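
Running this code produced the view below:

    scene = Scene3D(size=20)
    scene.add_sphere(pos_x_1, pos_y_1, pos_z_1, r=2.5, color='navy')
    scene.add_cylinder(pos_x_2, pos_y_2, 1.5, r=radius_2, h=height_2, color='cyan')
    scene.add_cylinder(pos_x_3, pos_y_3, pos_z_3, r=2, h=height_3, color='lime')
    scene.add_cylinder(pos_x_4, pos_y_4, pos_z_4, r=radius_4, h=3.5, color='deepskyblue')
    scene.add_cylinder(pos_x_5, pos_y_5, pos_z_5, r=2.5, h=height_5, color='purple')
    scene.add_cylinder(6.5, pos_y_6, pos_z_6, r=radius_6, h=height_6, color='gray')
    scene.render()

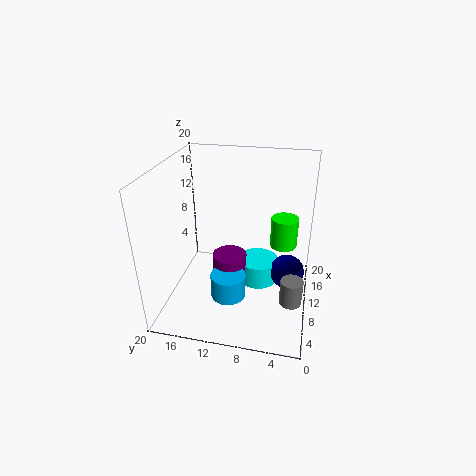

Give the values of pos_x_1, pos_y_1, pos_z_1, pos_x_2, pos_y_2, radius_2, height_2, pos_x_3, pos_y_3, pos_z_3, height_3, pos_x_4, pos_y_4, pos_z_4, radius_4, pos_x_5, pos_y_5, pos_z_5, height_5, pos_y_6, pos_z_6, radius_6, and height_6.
pos_x_1 = 12; pos_y_1 = 3; pos_z_1 = 4; pos_x_2 = 13; pos_y_2 = 7.5; radius_2 = 3; height_2 = 3.5; pos_x_3 = 14.5; pos_y_3 = 4; pos_z_3 = 7; height_3 = 4.5; pos_x_4 = 8; pos_y_4 = 11; pos_z_4 = 1.5; radius_4 = 2.5; pos_x_5 = 11; pos_y_5 = 11.5; pos_z_5 = 2; height_5 = 4.5; pos_y_6 = 2; pos_z_6 = 3; radius_6 = 1.5; height_6 = 3.5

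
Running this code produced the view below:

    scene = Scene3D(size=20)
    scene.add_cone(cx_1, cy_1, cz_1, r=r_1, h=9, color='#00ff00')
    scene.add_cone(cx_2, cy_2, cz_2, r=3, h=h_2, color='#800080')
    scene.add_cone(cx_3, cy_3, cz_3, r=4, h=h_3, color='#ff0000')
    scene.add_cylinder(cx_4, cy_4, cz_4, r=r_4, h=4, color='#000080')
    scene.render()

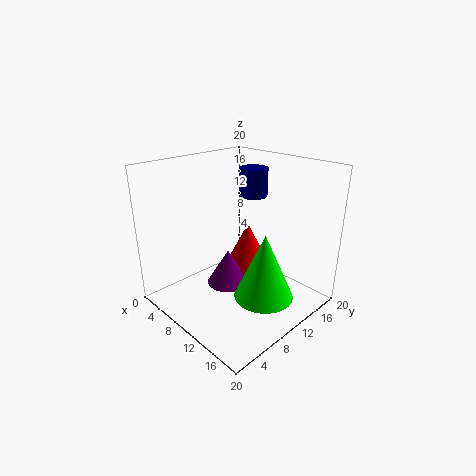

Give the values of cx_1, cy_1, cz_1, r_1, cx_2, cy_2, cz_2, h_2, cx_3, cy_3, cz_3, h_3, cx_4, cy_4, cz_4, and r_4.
cx_1 = 15, cy_1 = 10, cz_1 = 3, r_1 = 4, cx_2 = 9, cy_2 = 9, cz_2 = 3, h_2 = 5, cx_3 = 9, cy_3 = 13, cz_3 = 3, h_3 = 8, cx_4 = 9, cy_4 = 14, cz_4 = 15, r_4 = 2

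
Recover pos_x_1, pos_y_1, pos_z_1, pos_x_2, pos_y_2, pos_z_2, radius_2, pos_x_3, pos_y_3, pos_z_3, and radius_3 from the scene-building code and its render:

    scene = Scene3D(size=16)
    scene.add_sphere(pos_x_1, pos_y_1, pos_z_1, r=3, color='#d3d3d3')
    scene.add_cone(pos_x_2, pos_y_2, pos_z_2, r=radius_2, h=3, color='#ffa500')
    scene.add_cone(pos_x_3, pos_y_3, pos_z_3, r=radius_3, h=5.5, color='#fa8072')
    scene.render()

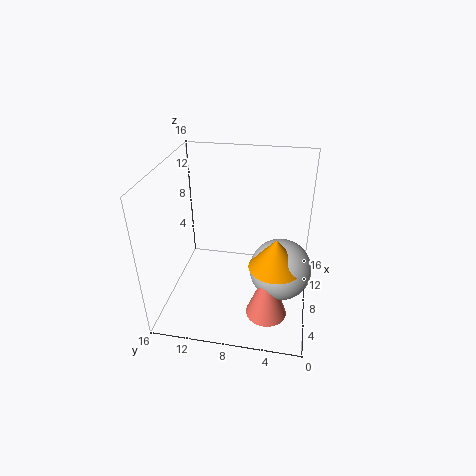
pos_x_1 = 4; pos_y_1 = 3; pos_z_1 = 7.5; pos_x_2 = 3; pos_y_2 = 3.5; pos_z_2 = 8.5; radius_2 = 2.5; pos_x_3 = 2; pos_y_3 = 4; pos_z_3 = 3.5; radius_3 = 2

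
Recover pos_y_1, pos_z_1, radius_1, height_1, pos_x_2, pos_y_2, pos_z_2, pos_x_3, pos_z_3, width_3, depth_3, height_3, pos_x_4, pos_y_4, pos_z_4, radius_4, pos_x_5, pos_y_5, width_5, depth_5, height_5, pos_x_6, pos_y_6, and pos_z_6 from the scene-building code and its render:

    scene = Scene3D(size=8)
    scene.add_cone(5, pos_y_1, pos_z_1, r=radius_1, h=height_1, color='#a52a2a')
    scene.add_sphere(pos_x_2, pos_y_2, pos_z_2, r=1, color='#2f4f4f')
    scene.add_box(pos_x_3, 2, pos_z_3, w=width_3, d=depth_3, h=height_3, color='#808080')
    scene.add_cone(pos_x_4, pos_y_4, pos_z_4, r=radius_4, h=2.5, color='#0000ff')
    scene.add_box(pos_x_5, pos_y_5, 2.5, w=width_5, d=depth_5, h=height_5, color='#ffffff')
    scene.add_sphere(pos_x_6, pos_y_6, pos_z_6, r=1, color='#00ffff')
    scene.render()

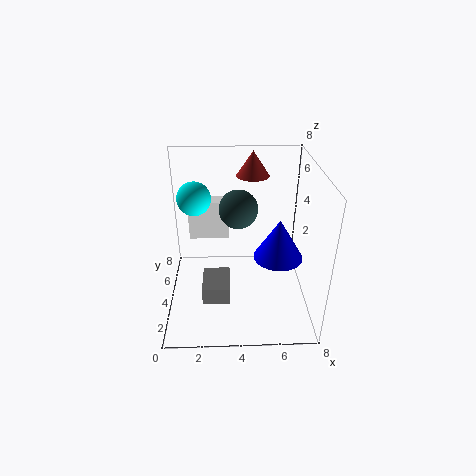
pos_y_1 = 7, pos_z_1 = 6.5, radius_1 = 1, height_1 = 1.5, pos_x_2 = 4, pos_y_2 = 3.5, pos_z_2 = 6, pos_x_3 = 2, pos_z_3 = 1, width_3 = 1.5, depth_3 = 2, height_3 = 1, pos_x_4 = 6.5, pos_y_4 = 5, pos_z_4 = 2, radius_4 = 1.5, pos_x_5 = 1, pos_y_5 = 6.5, width_5 = 2.5, depth_5 = 1, height_5 = 2.5, pos_x_6 = 1.5, pos_y_6 = 6, pos_z_6 = 5.5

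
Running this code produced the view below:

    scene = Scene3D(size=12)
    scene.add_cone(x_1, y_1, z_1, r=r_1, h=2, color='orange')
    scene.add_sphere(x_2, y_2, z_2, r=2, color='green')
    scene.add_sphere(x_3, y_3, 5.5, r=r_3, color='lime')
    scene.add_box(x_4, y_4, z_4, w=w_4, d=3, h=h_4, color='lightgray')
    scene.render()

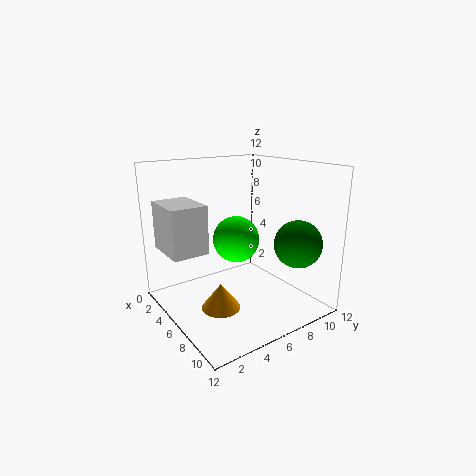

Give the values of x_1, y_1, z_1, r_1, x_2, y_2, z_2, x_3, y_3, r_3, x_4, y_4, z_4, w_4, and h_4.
x_1 = 8, y_1 = 3, z_1 = 1.5, r_1 = 1.5, x_2 = 9, y_2 = 10, z_2 = 5.5, x_3 = 5, y_3 = 6.5, r_3 = 2, x_4 = 1.5, y_4 = 0.5, z_4 = 5, w_4 = 4, h_4 = 4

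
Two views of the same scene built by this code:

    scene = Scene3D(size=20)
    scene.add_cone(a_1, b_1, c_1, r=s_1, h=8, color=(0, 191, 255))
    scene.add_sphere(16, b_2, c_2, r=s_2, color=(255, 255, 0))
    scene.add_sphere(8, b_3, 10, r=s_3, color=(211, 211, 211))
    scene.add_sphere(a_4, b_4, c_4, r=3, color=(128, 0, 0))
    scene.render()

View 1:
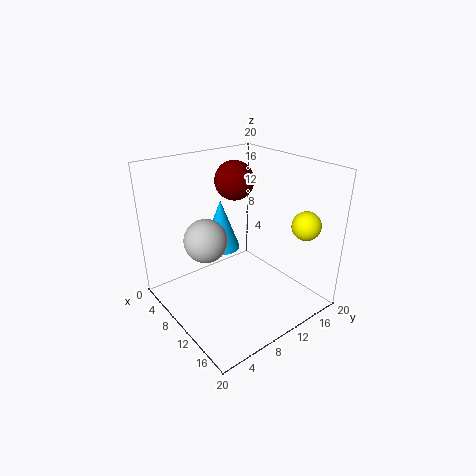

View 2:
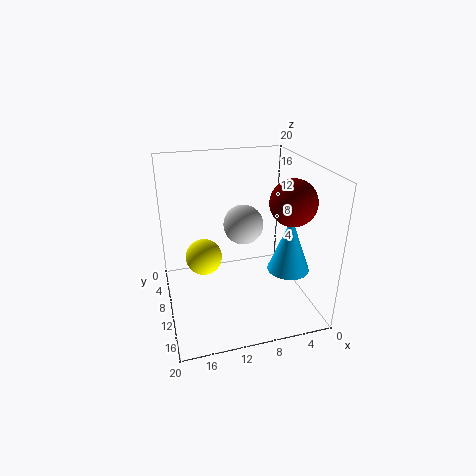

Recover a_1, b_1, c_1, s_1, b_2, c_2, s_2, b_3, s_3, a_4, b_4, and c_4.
a_1 = 3; b_1 = 12; c_1 = 5; s_1 = 3; b_2 = 17; c_2 = 12; s_2 = 2; b_3 = 6; s_3 = 3; a_4 = 4; b_4 = 14; c_4 = 16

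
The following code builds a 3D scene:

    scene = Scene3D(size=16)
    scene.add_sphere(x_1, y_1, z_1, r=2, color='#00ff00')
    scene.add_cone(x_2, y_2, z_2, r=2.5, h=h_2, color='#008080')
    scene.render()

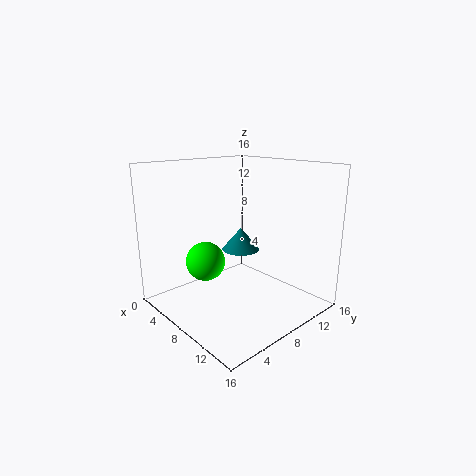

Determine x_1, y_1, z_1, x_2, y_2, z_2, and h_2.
x_1 = 8, y_1 = 3.5, z_1 = 6.5, x_2 = 3, y_2 = 13, z_2 = 4, h_2 = 3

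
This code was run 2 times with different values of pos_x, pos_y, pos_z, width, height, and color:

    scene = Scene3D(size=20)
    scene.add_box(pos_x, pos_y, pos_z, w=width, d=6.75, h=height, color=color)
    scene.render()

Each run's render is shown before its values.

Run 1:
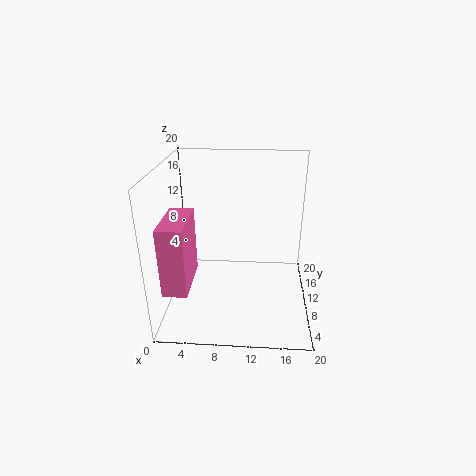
pos_x = 1.75
pos_y = 0.25
pos_z = 7
width = 3
height = 8.5
color = 'hotpink'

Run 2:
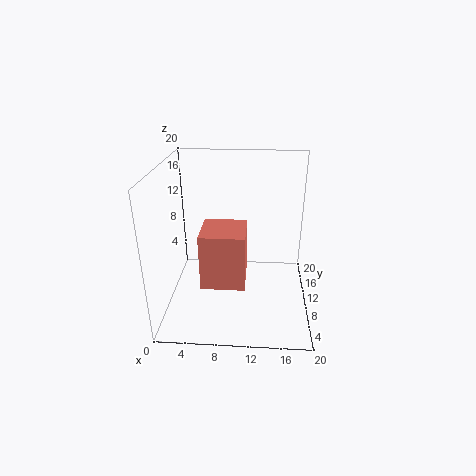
pos_x = 4.25
pos_y = 10
pos_z = 1
width = 6.75
height = 8.75
color = 'salmon'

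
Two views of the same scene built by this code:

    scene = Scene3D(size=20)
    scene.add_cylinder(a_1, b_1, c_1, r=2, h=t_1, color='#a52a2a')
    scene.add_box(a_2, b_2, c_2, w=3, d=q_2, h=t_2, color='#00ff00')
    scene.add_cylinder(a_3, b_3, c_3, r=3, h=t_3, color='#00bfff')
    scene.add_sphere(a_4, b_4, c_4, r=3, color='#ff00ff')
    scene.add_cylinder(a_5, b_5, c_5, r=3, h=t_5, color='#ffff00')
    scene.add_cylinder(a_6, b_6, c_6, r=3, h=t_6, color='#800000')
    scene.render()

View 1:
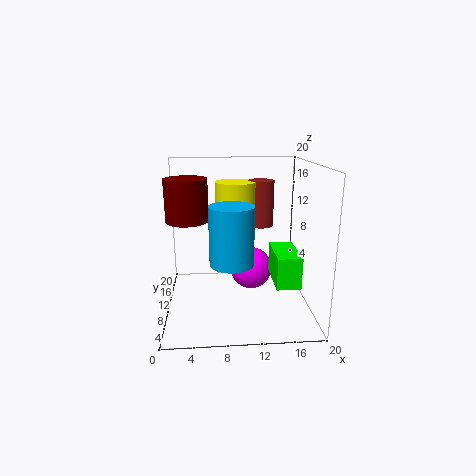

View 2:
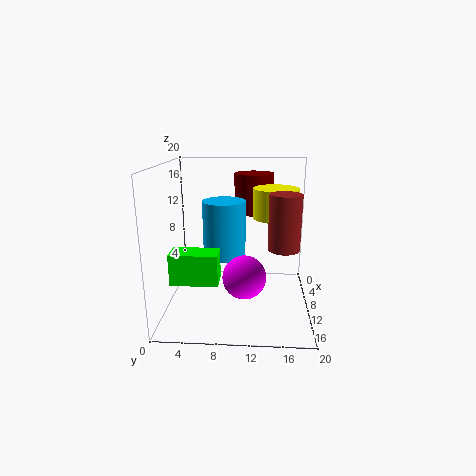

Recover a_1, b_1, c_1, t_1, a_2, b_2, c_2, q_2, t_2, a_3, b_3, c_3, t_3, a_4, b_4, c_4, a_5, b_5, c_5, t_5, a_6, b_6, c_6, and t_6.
a_1 = 14, b_1 = 16, c_1 = 10, t_1 = 7, a_2 = 14, b_2 = 2, c_2 = 6, q_2 = 6, t_2 = 4, a_3 = 9, b_3 = 8, c_3 = 7, t_3 = 8, a_4 = 12, b_4 = 11, c_4 = 5, a_5 = 10, b_5 = 15, c_5 = 13, t_5 = 4, a_6 = 3, b_6 = 12, c_6 = 12, t_6 = 6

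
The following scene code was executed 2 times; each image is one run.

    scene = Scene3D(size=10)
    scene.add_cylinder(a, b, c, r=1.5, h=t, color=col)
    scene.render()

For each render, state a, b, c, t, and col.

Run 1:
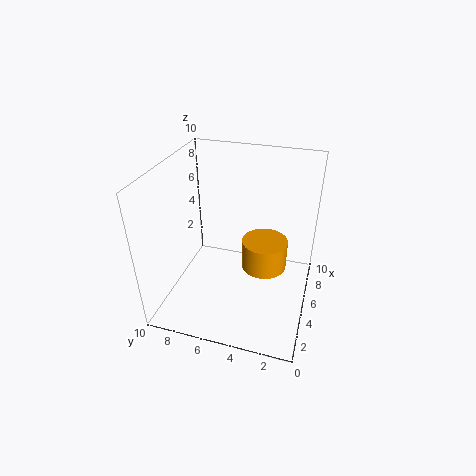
a = 4.5, b = 3, c = 3.5, t = 2, col = 'orange'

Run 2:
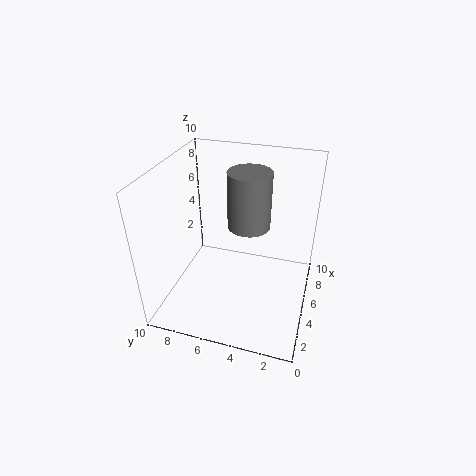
a = 6, b = 4.5, c = 5.5, t = 4, col = 'gray'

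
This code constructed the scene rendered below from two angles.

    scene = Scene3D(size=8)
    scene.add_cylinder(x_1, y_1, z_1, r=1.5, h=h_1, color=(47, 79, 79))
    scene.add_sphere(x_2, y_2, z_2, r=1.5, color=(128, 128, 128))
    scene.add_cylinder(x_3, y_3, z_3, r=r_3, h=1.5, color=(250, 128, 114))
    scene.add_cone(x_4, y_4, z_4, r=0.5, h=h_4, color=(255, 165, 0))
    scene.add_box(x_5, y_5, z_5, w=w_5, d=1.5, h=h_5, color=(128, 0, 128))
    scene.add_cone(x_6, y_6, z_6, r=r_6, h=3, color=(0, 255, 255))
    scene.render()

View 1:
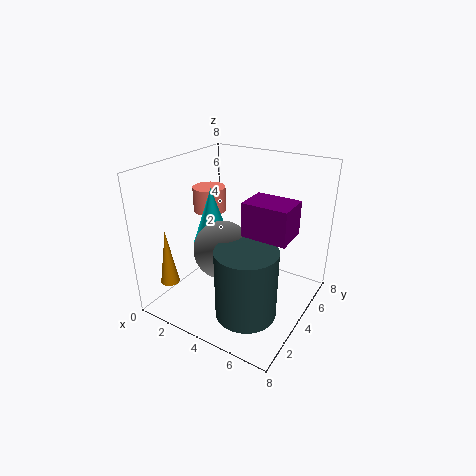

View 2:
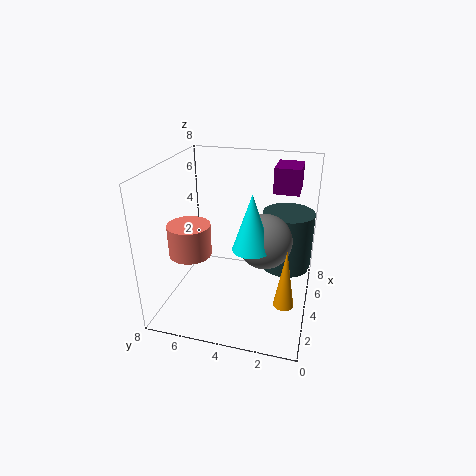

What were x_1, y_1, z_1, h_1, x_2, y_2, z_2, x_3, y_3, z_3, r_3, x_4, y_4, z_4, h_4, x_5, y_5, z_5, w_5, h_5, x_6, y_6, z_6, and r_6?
x_1 = 6; y_1 = 1.5; z_1 = 1.5; h_1 = 3.5; x_2 = 4; y_2 = 2.5; z_2 = 4; x_3 = 1; y_3 = 5.5; z_3 = 4.5; r_3 = 1; x_4 = 1.5; y_4 = 1; z_4 = 2; h_4 = 3; x_5 = 6; y_5 = 1; z_5 = 6; w_5 = 2; h_5 = 1.5; x_6 = 3; y_6 = 3; z_6 = 4; r_6 = 1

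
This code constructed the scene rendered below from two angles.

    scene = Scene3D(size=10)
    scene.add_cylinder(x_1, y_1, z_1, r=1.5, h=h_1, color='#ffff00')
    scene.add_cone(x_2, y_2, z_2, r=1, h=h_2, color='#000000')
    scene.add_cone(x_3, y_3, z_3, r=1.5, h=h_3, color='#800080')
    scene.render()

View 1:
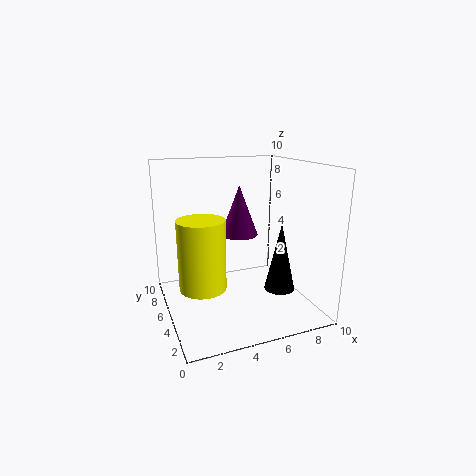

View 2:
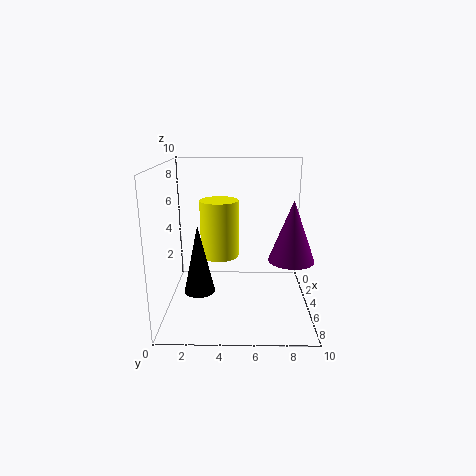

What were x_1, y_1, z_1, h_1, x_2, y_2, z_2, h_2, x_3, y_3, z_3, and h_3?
x_1 = 2
y_1 = 3.5
z_1 = 2.5
h_1 = 4.5
x_2 = 7
y_2 = 2.5
z_2 = 2
h_2 = 4.5
x_3 = 6.5
y_3 = 8.5
z_3 = 4
h_3 = 4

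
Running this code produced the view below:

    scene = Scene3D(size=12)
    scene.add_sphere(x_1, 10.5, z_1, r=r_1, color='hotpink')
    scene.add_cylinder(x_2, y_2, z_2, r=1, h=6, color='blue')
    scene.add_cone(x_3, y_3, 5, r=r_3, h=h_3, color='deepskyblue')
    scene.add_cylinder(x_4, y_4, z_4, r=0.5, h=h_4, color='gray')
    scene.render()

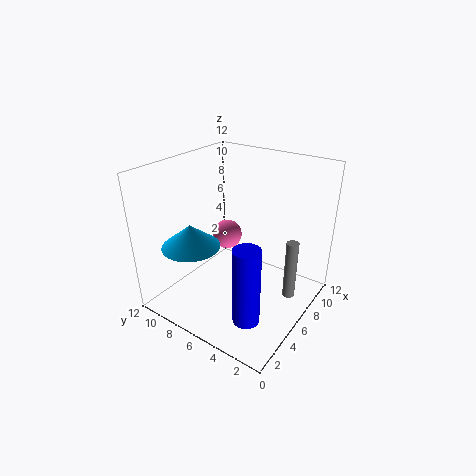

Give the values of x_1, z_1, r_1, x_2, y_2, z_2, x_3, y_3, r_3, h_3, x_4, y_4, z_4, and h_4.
x_1 = 10.5, z_1 = 3, r_1 = 1.5, x_2 = 2, y_2 = 2.5, z_2 = 2, x_3 = 4, y_3 = 9.5, r_3 = 2.5, h_3 = 2, x_4 = 7, y_4 = 1.5, z_4 = 1.5, h_4 = 5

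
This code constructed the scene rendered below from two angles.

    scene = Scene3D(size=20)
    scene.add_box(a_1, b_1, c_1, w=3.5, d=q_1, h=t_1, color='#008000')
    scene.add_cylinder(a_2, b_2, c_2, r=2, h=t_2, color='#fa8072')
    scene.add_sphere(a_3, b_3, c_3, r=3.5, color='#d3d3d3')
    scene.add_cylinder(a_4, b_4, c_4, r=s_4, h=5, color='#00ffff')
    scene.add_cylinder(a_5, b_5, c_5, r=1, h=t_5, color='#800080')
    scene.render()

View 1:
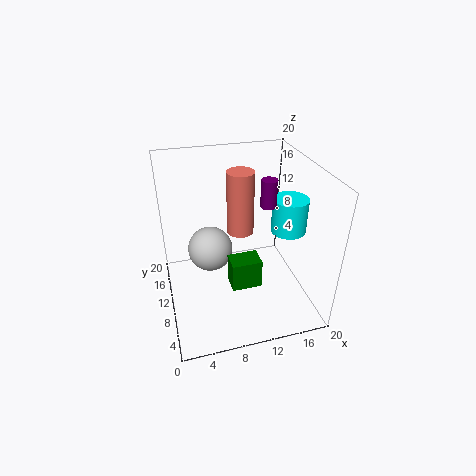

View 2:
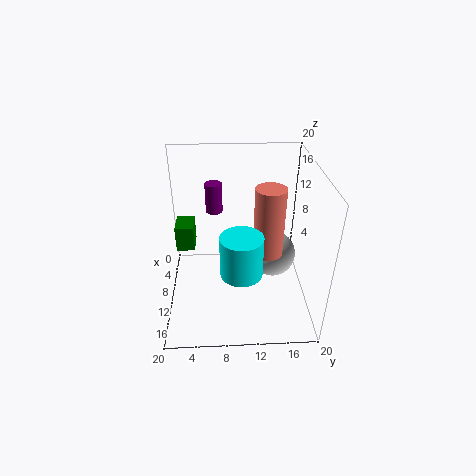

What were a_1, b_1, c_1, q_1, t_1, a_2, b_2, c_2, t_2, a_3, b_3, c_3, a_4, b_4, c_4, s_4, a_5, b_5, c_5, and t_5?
a_1 = 7
b_1 = 1.5
c_1 = 8.5
q_1 = 2.5
t_1 = 3.5
a_2 = 11.5
b_2 = 14
c_2 = 8.5
t_2 = 9.5
a_3 = 7
b_3 = 15.5
c_3 = 5
a_4 = 17.5
b_4 = 10
c_4 = 10
s_4 = 2.5
a_5 = 13
b_5 = 7
c_5 = 16
t_5 = 3.5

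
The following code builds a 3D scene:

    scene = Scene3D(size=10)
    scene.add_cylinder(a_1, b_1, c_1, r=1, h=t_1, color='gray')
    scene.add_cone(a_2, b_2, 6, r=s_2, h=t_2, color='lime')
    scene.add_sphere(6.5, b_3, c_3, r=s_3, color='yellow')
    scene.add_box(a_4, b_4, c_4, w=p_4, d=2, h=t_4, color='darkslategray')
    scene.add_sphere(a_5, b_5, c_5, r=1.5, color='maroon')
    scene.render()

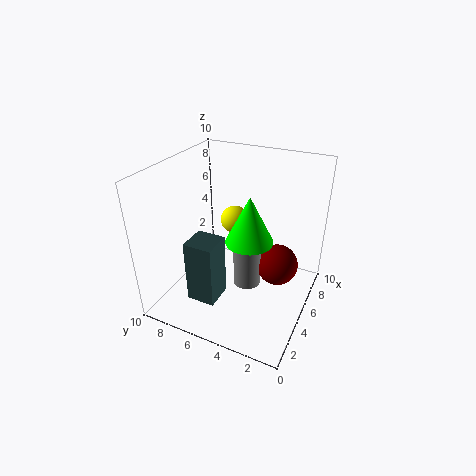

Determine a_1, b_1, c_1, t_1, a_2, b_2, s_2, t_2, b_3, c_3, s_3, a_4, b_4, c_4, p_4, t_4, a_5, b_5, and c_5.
a_1 = 5.5, b_1 = 4.5, c_1 = 1, t_1 = 4, a_2 = 3.5, b_2 = 3.5, s_2 = 1.5, t_2 = 3, b_3 = 6, c_3 = 5.5, s_3 = 1, a_4 = 2, b_4 = 5.5, c_4 = 1, p_4 = 2, t_4 = 4.5, a_5 = 6.5, b_5 = 2.5, c_5 = 2.5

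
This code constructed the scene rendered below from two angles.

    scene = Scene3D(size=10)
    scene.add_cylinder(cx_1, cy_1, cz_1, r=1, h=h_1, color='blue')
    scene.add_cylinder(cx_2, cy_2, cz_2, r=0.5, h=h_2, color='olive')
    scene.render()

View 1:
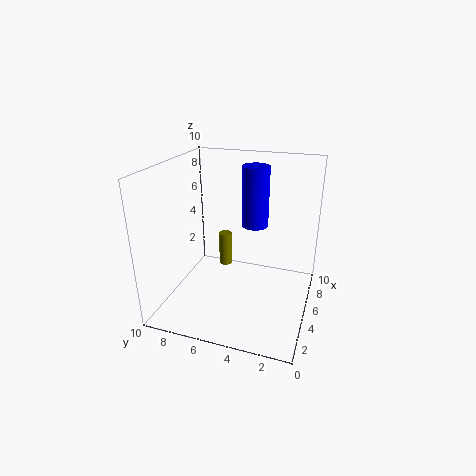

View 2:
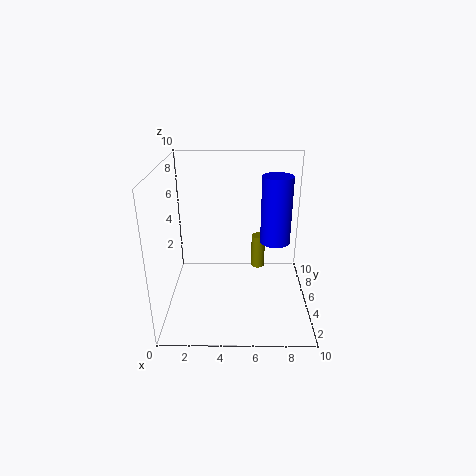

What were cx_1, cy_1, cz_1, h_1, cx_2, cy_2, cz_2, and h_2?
cx_1 = 7.5; cy_1 = 4.5; cz_1 = 5; h_1 = 4.5; cx_2 = 6.5; cy_2 = 6.5; cz_2 = 2; h_2 = 2.5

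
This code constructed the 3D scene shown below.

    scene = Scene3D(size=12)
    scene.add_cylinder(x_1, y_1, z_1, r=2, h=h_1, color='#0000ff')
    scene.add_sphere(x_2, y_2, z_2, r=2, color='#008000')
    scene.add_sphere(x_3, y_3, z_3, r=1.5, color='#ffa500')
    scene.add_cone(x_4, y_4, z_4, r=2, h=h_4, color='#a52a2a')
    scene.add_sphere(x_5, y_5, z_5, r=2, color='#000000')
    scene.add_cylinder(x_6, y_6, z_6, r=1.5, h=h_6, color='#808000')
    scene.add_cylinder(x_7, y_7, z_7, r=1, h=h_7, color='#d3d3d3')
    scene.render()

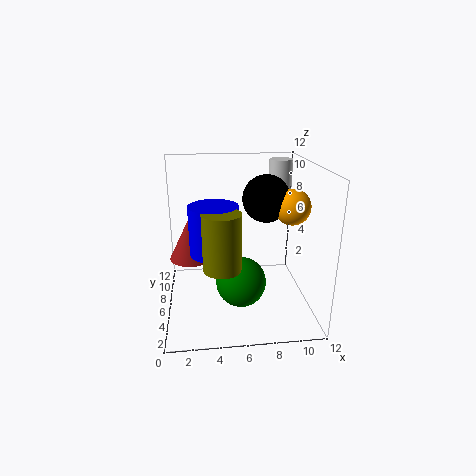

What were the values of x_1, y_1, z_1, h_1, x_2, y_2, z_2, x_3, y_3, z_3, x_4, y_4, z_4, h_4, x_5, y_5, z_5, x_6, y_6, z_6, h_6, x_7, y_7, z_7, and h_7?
x_1 = 4, y_1 = 5.5, z_1 = 5, h_1 = 4, x_2 = 6, y_2 = 4, z_2 = 3, x_3 = 10.5, y_3 = 6, z_3 = 8.5, x_4 = 2, y_4 = 9, z_4 = 3, h_4 = 4, x_5 = 8.5, y_5 = 7, z_5 = 9, x_6 = 4.5, y_6 = 3.5, z_6 = 4.5, h_6 = 4.5, x_7 = 10, y_7 = 8.5, z_7 = 7, h_7 = 5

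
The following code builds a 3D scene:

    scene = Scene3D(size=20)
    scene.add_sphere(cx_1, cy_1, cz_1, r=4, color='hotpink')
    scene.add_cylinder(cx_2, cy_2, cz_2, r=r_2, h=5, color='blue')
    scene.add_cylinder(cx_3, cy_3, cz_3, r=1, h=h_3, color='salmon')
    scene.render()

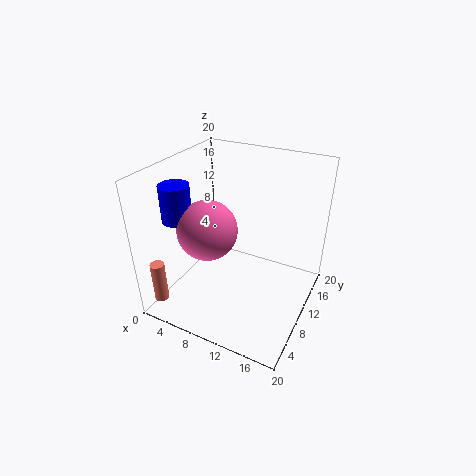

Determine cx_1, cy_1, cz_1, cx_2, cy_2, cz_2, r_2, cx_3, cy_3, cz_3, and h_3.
cx_1 = 7, cy_1 = 7, cz_1 = 12, cx_2 = 3, cy_2 = 6, cz_2 = 13, r_2 = 2, cx_3 = 1, cy_3 = 3, cz_3 = 1, h_3 = 6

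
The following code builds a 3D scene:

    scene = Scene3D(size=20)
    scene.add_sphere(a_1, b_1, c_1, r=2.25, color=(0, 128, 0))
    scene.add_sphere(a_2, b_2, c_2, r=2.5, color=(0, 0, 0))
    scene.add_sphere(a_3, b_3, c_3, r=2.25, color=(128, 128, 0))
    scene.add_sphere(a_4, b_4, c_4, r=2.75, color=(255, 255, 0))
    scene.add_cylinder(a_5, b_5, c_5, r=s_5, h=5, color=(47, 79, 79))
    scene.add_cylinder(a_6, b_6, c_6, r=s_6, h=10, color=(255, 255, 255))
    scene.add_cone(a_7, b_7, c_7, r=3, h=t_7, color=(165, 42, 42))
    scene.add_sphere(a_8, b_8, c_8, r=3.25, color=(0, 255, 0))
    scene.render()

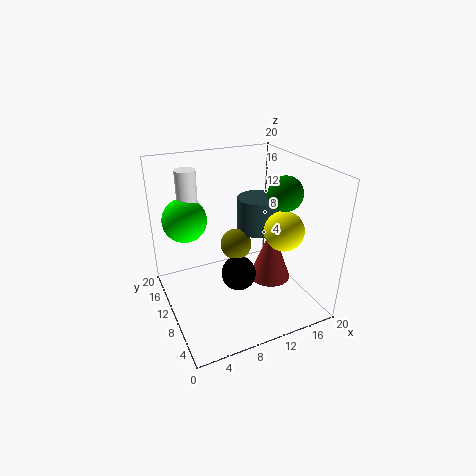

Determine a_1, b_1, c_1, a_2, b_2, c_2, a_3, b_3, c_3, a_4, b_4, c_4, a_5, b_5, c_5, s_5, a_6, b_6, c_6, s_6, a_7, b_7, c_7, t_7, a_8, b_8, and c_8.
a_1 = 14.75, b_1 = 6.25, c_1 = 17, a_2 = 10, b_2 = 9.75, c_2 = 4.25, a_3 = 10.5, b_3 = 11.75, c_3 = 8, a_4 = 15.5, b_4 = 7, c_4 = 11.25, a_5 = 14.25, b_5 = 12.25, c_5 = 9.5, s_5 = 3, a_6 = 5, b_6 = 16.5, c_6 = 8.5, s_6 = 1.5, a_7 = 15, b_7 = 9.25, c_7 = 2.75, t_7 = 8.25, a_8 = 4.25, b_8 = 16, c_8 = 11.25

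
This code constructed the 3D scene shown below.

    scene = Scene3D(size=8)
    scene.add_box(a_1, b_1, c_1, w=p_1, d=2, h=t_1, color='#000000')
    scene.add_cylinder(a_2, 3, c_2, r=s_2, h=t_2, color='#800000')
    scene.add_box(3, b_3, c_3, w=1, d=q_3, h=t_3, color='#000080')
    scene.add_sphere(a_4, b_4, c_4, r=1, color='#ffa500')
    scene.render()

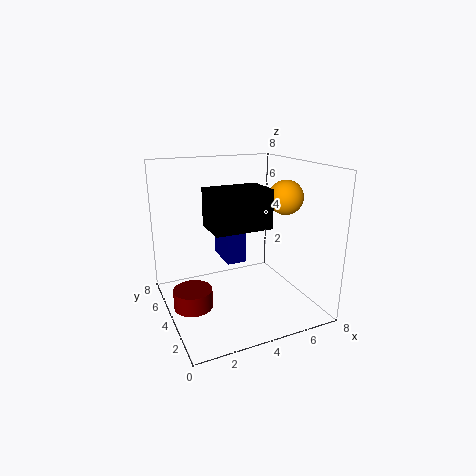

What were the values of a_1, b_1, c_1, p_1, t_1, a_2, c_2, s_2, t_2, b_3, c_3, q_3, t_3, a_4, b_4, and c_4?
a_1 = 2
b_1 = 2
c_1 = 5
p_1 = 3
t_1 = 2
a_2 = 1
c_2 = 1
s_2 = 1
t_2 = 1
b_3 = 3
c_3 = 3
q_3 = 2
t_3 = 3
a_4 = 7
b_4 = 4
c_4 = 6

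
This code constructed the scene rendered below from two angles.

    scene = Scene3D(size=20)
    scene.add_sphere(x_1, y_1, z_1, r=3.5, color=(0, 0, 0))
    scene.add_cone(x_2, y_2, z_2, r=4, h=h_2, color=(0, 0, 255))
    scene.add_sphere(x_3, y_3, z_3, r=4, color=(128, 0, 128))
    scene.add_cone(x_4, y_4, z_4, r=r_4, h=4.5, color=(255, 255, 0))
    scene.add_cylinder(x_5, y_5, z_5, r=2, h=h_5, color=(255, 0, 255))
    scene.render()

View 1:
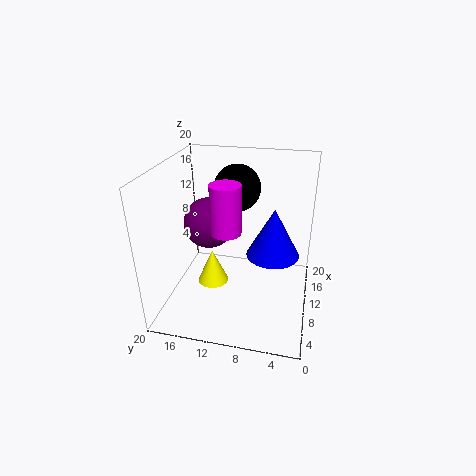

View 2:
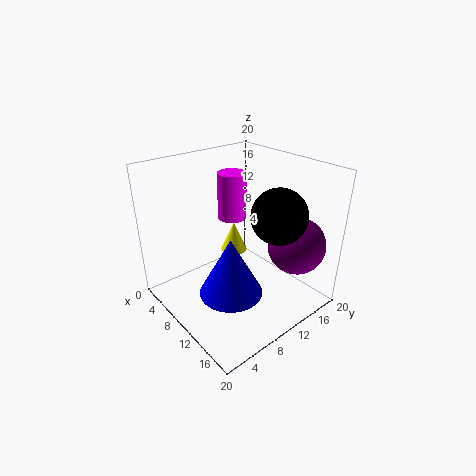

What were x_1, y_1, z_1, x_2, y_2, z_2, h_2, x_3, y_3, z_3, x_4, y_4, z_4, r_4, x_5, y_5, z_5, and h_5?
x_1 = 16
y_1 = 11.5
z_1 = 15
x_2 = 14
y_2 = 5.5
z_2 = 5.5
h_2 = 7.5
x_3 = 15.5
y_3 = 16
z_3 = 9
x_4 = 6
y_4 = 12.5
z_4 = 5.5
r_4 = 2
x_5 = 7.5
y_5 = 11
z_5 = 12
h_5 = 6.5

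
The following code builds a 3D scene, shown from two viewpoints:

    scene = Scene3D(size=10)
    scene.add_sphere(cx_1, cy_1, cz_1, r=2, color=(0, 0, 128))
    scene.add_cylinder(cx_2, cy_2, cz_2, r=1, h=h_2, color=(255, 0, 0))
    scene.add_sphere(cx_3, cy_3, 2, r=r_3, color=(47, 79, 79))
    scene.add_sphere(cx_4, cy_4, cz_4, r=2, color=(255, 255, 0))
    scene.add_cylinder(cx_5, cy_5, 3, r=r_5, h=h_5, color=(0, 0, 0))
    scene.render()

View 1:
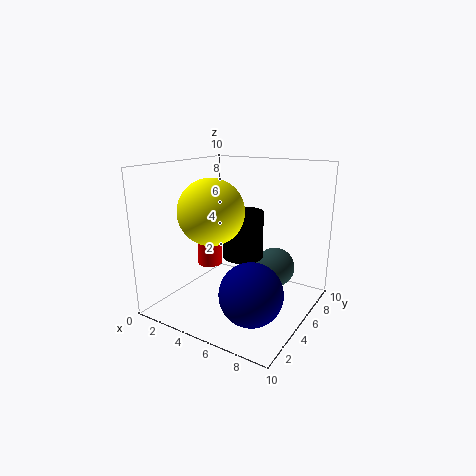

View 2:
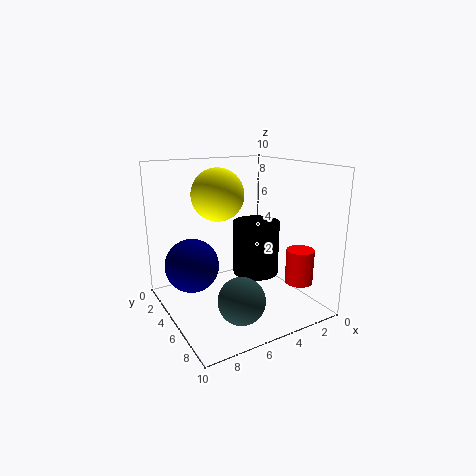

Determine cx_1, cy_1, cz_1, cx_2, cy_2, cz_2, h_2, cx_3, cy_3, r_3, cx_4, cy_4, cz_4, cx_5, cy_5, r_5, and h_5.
cx_1 = 7.5
cy_1 = 2.5
cz_1 = 2.5
cx_2 = 1
cy_2 = 7
cz_2 = 1.5
h_2 = 2.5
cx_3 = 6.5
cy_3 = 8
r_3 = 1.5
cx_4 = 5
cy_4 = 2
cz_4 = 7.5
cx_5 = 4.5
cy_5 = 6.5
r_5 = 1.5
h_5 = 3.5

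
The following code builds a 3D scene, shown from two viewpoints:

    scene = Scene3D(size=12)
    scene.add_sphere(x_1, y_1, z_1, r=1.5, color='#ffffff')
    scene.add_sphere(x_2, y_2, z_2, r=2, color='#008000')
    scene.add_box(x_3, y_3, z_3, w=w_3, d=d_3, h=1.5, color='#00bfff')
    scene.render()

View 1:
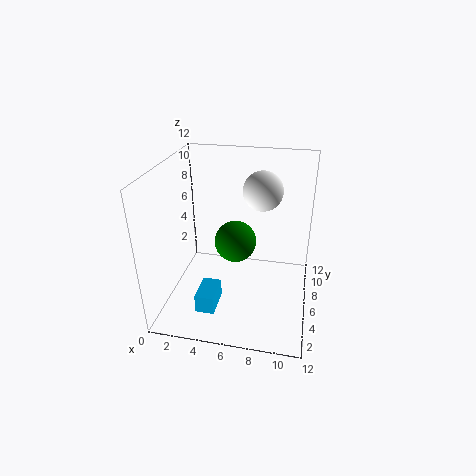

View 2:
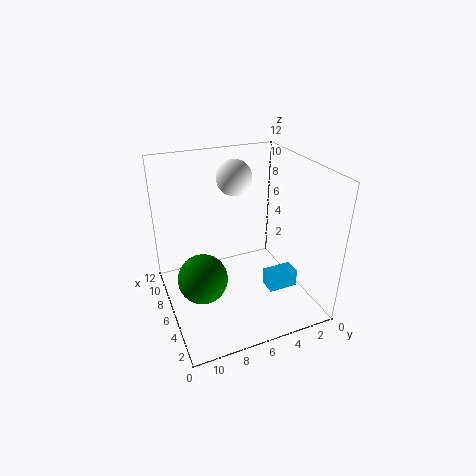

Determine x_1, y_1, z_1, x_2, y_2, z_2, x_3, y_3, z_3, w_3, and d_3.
x_1 = 8; y_1 = 5.5; z_1 = 10.5; x_2 = 5; y_2 = 9.5; z_2 = 3.5; x_3 = 3.5; y_3 = 1.5; z_3 = 1.5; w_3 = 1.5; d_3 = 2.5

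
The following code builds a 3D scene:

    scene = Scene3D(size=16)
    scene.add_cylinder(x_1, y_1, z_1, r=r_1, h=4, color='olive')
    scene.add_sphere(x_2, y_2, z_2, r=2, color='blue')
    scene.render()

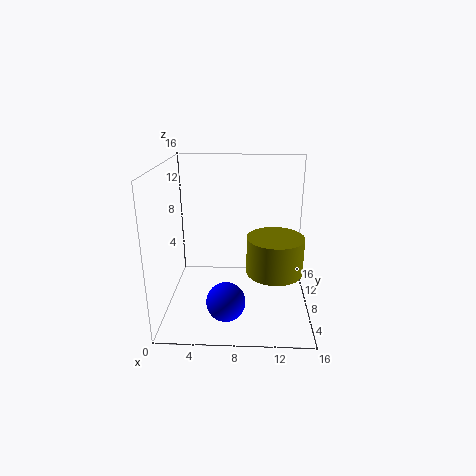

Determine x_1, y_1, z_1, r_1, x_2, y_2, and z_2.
x_1 = 12, y_1 = 6, z_1 = 5, r_1 = 3, x_2 = 7, y_2 = 3, z_2 = 3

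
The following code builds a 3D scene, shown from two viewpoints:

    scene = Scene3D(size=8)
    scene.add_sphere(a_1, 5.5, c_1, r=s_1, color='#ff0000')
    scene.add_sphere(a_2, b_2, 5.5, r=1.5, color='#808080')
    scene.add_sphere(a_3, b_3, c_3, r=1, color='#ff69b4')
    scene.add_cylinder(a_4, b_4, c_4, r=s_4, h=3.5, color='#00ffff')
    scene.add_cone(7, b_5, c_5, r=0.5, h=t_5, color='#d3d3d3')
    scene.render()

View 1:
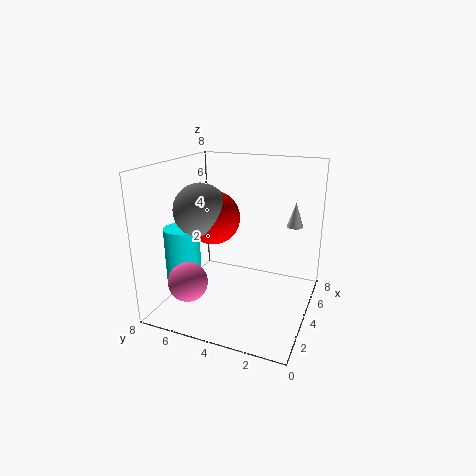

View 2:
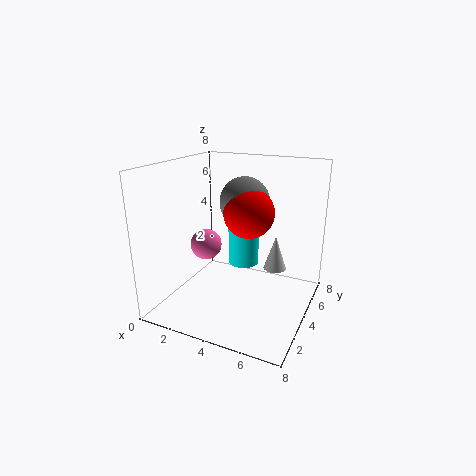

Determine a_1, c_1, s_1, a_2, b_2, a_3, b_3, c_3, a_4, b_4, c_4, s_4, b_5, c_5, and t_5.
a_1 = 4, c_1 = 5, s_1 = 1.5, a_2 = 3.5, b_2 = 6, a_3 = 1, b_3 = 5.5, c_3 = 2.5, a_4 = 3, b_4 = 7, c_4 = 1, s_4 = 1, b_5 = 1.5, c_5 = 4, t_5 = 1.5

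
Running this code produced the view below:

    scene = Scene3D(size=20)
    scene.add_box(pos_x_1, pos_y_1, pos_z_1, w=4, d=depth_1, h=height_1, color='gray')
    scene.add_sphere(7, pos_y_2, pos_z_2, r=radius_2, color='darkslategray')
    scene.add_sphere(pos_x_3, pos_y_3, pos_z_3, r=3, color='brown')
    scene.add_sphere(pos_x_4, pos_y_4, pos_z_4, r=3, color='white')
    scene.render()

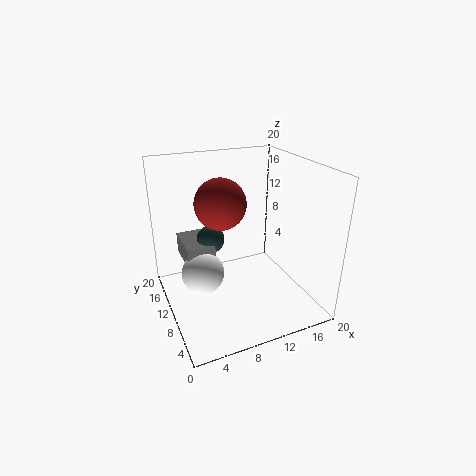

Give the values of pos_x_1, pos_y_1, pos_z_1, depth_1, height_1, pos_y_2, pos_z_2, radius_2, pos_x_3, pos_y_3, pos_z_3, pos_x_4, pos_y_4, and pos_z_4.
pos_x_1 = 3; pos_y_1 = 11; pos_z_1 = 6; depth_1 = 6; height_1 = 3; pos_y_2 = 13; pos_z_2 = 9; radius_2 = 2; pos_x_3 = 6; pos_y_3 = 6; pos_z_3 = 17; pos_x_4 = 5; pos_y_4 = 11; pos_z_4 = 5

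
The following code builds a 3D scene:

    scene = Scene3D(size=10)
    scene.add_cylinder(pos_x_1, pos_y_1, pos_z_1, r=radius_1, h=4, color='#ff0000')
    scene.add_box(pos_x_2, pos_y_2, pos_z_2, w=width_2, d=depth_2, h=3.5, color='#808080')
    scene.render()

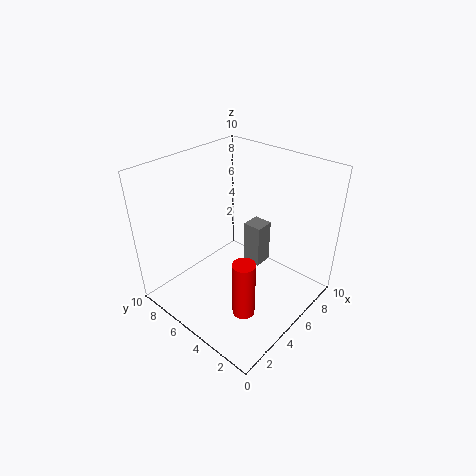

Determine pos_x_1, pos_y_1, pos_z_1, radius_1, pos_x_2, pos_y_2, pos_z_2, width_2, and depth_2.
pos_x_1 = 3, pos_y_1 = 2.75, pos_z_1 = 1, radius_1 = 0.75, pos_x_2 = 7.75, pos_y_2 = 5.25, pos_z_2 = 0.75, width_2 = 1.5, depth_2 = 1.5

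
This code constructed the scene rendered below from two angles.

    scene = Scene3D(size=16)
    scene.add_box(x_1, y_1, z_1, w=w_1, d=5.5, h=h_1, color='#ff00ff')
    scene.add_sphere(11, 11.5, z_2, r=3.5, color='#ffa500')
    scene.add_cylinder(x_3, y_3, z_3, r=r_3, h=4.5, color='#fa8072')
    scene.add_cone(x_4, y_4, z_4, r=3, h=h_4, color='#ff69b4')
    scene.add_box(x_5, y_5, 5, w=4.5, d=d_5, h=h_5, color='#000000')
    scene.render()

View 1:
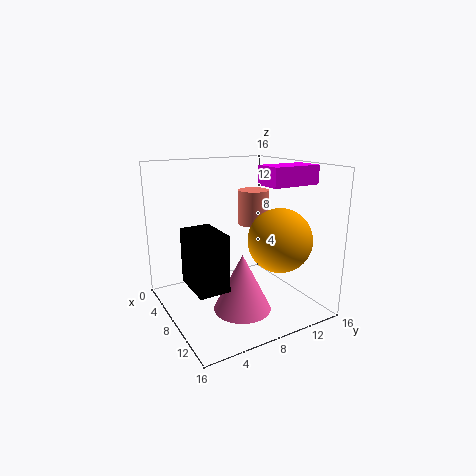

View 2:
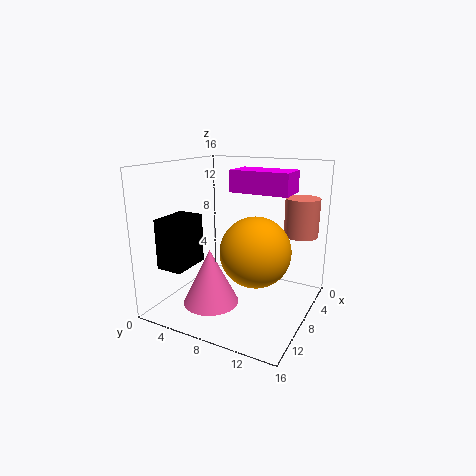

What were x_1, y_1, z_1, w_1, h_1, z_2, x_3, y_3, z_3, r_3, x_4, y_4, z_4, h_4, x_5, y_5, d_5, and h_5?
x_1 = 9.5; y_1 = 9.5; z_1 = 14; w_1 = 3; h_1 = 2; z_2 = 8; x_3 = 2.5; y_3 = 13.5; z_3 = 7.5; r_3 = 2; x_4 = 11.5; y_4 = 6.5; z_4 = 1.5; h_4 = 6; x_5 = 9; y_5 = 1; d_5 = 3; h_5 = 5.5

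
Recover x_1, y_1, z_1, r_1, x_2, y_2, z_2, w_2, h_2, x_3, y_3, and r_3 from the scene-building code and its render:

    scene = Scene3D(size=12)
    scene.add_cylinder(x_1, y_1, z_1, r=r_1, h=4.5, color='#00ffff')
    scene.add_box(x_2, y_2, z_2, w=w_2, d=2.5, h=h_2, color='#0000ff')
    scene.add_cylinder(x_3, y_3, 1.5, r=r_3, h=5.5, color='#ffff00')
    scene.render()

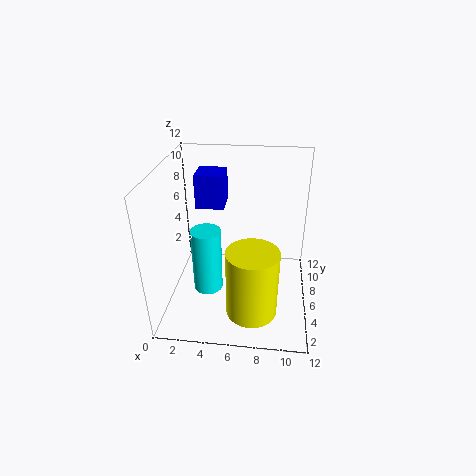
x_1 = 4.5
y_1 = 1
z_1 = 5
r_1 = 1
x_2 = 2
y_2 = 8
z_2 = 7.5
w_2 = 2.5
h_2 = 3
x_3 = 7.5
y_3 = 2.5
r_3 = 2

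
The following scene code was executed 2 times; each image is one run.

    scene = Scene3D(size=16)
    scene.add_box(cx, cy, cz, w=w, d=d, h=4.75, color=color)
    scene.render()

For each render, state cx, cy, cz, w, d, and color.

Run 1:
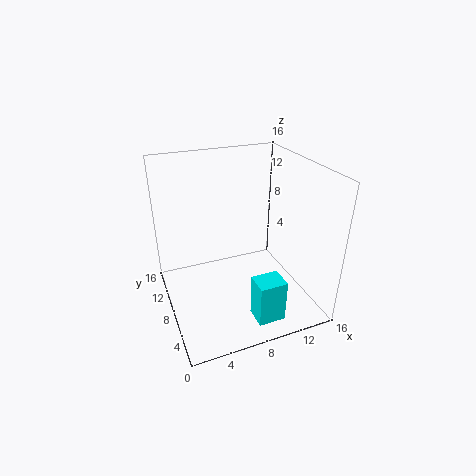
cx = 8
cy = 1.75
cz = 0.5
w = 3
d = 2.5
color = 'cyan'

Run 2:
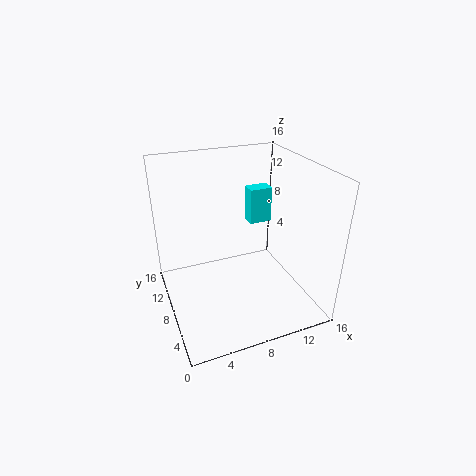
cx = 12.25
cy = 14
cz = 6
w = 3
d = 2
color = 'cyan'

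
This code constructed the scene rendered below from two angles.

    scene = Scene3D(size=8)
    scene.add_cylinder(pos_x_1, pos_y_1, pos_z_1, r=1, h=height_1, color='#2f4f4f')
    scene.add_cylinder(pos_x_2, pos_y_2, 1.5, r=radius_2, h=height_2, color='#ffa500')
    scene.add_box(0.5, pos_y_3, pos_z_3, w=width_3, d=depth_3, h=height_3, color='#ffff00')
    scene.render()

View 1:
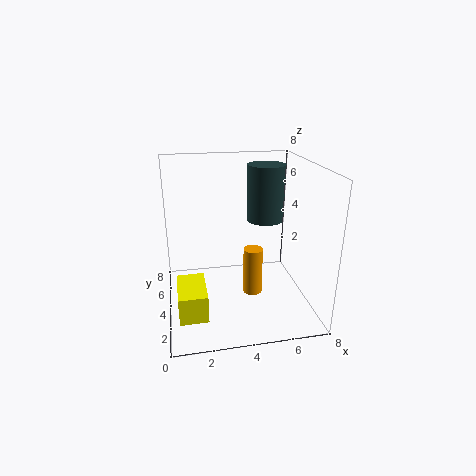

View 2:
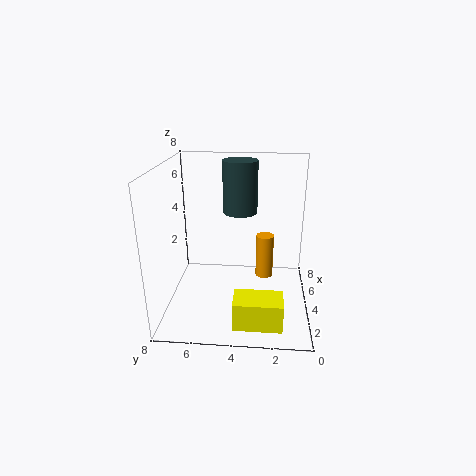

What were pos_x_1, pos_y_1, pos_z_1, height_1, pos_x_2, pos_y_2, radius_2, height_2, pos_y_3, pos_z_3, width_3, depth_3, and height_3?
pos_x_1 = 5.5
pos_y_1 = 4
pos_z_1 = 5
height_1 = 3
pos_x_2 = 4.5
pos_y_2 = 2.5
radius_2 = 0.5
height_2 = 2.5
pos_y_3 = 1.5
pos_z_3 = 0.5
width_3 = 1.5
depth_3 = 2.5
height_3 = 1.5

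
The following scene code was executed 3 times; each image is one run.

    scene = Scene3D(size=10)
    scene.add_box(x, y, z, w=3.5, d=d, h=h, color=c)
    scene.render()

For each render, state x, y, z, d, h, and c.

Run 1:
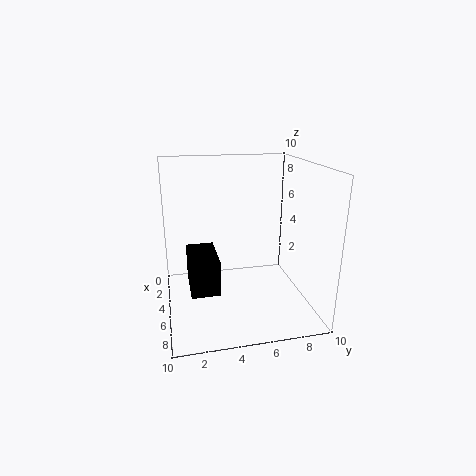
x = 3; y = 1.5; z = 1.5; d = 2; h = 2.5; c = 'black'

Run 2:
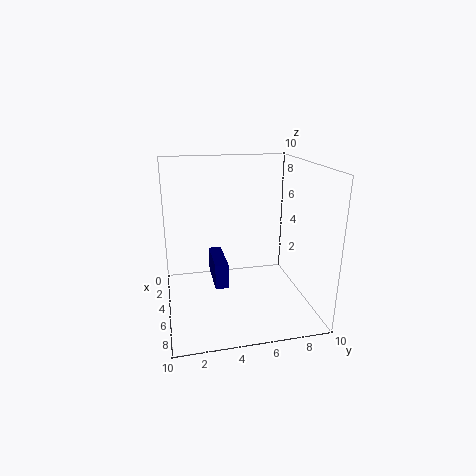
x = 0.5; y = 3.5; z = 0.5; d = 1; h = 2; c = 'navy'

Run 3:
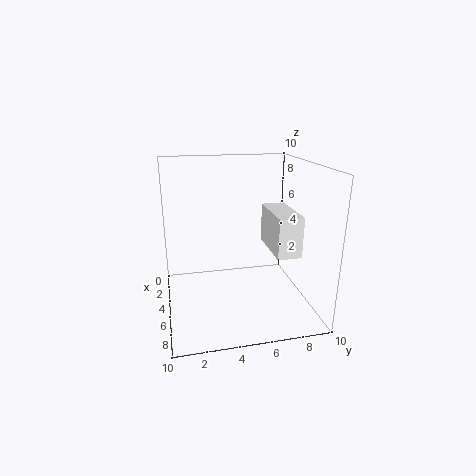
x = 5.5; y = 6.5; z = 5; d = 1.5; h = 2.5; c = 'white'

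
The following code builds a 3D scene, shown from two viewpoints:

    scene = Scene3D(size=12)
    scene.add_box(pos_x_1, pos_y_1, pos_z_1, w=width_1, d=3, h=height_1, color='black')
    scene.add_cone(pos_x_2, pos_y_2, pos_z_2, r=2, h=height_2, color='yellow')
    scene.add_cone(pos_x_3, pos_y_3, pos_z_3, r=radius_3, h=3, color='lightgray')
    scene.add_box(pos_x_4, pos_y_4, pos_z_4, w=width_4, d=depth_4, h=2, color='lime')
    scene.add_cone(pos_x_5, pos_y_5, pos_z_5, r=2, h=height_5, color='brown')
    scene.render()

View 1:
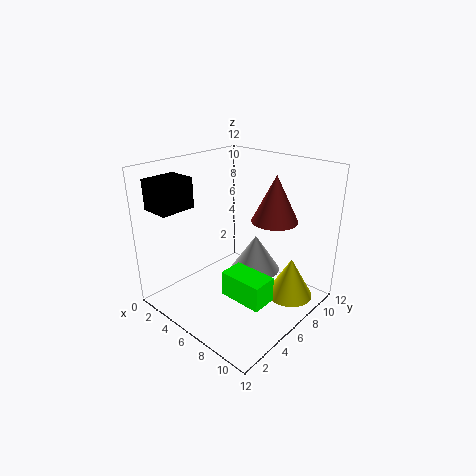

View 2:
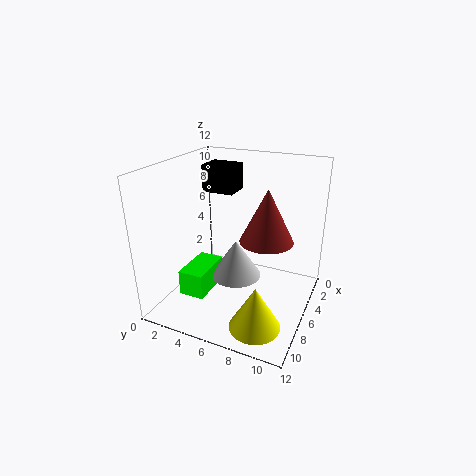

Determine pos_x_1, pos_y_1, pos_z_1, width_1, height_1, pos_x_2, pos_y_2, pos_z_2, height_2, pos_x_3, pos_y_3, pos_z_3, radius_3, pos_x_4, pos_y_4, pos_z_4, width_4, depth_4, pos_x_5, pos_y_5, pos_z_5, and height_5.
pos_x_1 = 0.5; pos_y_1 = 1; pos_z_1 = 8.5; width_1 = 2.5; height_1 = 2.5; pos_x_2 = 9.5; pos_y_2 = 9; pos_z_2 = 0.5; height_2 = 3.5; pos_x_3 = 7.5; pos_y_3 = 6.5; pos_z_3 = 3.5; radius_3 = 2; pos_x_4 = 7; pos_y_4 = 3; pos_z_4 = 2.5; width_4 = 3.5; depth_4 = 2; pos_x_5 = 7.5; pos_y_5 = 9; pos_z_5 = 7; height_5 = 4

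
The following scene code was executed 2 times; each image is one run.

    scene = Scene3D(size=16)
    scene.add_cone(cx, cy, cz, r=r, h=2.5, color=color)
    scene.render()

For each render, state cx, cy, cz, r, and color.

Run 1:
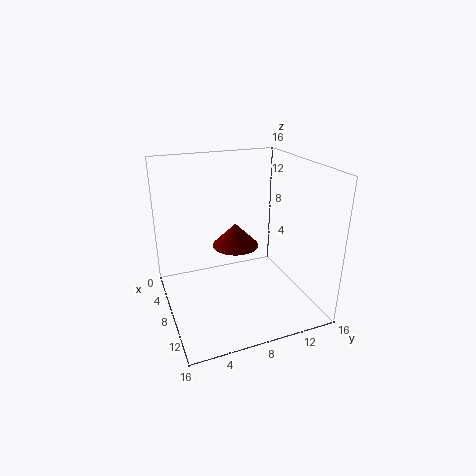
cx = 8.5, cy = 7.5, cz = 7.5, r = 2.5, color = 'maroon'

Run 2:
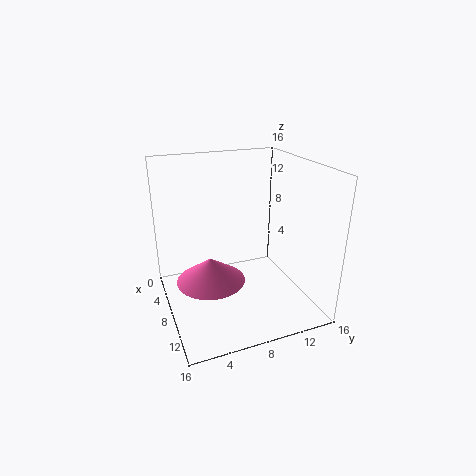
cx = 10.5, cy = 4, cz = 5, r = 3.5, color = 'hotpink'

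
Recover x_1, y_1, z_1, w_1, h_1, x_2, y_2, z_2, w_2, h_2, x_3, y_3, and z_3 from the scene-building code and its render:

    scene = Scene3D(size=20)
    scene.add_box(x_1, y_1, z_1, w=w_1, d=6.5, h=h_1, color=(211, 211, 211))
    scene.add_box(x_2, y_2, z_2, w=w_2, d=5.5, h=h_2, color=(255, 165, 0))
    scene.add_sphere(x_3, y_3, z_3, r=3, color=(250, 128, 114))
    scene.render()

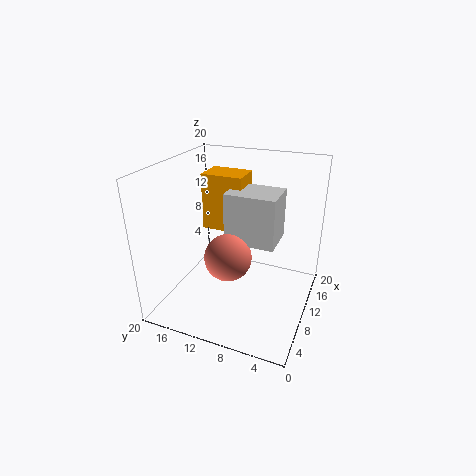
x_1 = 6.5, y_1 = 4, z_1 = 11, w_1 = 5, h_1 = 6.5, x_2 = 8.5, y_2 = 9, z_2 = 11.5, w_2 = 4, h_2 = 7.5, x_3 = 5.5, y_3 = 9.5, z_3 = 9.5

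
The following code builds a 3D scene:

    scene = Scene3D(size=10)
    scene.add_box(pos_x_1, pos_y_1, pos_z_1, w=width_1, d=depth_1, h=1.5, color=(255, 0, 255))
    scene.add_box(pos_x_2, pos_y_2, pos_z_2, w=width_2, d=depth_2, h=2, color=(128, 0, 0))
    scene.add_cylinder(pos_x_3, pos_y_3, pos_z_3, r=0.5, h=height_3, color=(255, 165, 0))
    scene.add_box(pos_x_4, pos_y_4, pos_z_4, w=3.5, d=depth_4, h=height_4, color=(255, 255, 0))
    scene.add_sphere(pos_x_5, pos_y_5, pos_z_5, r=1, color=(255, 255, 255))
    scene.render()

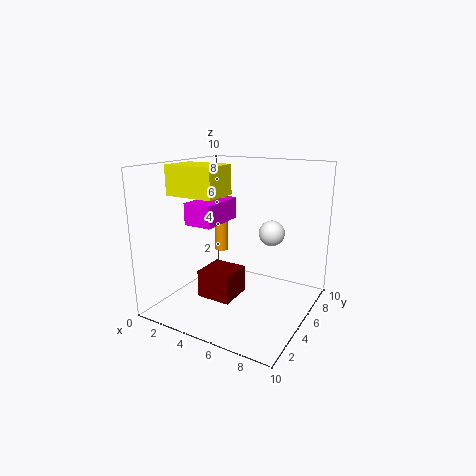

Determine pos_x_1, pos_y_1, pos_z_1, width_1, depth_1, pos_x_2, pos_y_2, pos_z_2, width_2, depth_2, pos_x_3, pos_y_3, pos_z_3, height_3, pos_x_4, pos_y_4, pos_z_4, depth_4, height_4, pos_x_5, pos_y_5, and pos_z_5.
pos_x_1 = 2; pos_y_1 = 3; pos_z_1 = 6; width_1 = 2; depth_1 = 3.5; pos_x_2 = 2.5; pos_y_2 = 3.5; pos_z_2 = 0.5; width_2 = 2.5; depth_2 = 2.5; pos_x_3 = 3; pos_y_3 = 6; pos_z_3 = 3.5; height_3 = 5; pos_x_4 = 1; pos_y_4 = 2.5; pos_z_4 = 8; depth_4 = 2.5; height_4 = 2; pos_x_5 = 6; pos_y_5 = 8.5; pos_z_5 = 4.5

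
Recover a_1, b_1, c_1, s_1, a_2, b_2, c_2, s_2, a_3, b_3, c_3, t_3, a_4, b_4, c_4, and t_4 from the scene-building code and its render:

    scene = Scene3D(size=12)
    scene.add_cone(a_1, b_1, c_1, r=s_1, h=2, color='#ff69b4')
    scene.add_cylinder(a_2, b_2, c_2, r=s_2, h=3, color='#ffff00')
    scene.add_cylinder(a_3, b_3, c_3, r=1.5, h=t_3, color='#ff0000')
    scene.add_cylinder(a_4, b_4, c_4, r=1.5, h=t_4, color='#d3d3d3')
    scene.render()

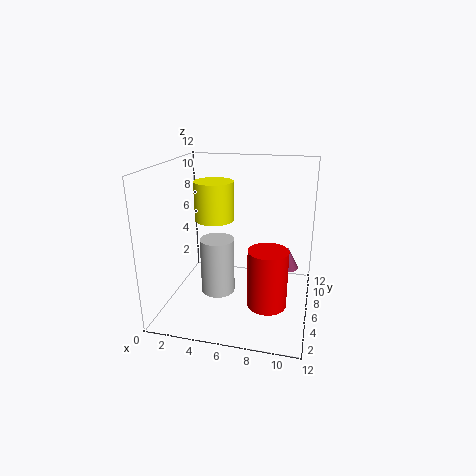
a_1 = 10
b_1 = 8.5
c_1 = 2.5
s_1 = 1
a_2 = 4.5
b_2 = 4.5
c_2 = 8
s_2 = 1.5
a_3 = 9
b_3 = 3
c_3 = 2
t_3 = 4.5
a_4 = 4
b_4 = 6.5
c_4 = 0.5
t_4 = 5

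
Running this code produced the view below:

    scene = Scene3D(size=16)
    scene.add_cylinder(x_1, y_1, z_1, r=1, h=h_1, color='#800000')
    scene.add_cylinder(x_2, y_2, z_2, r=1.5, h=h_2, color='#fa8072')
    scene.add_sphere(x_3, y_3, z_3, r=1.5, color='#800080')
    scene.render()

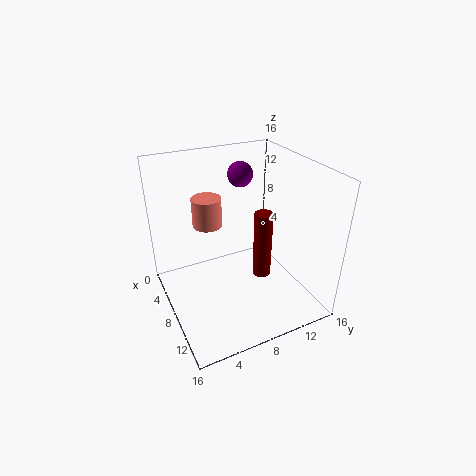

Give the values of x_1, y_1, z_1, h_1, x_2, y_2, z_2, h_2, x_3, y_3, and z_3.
x_1 = 10
y_1 = 10
z_1 = 4
h_1 = 7.5
x_2 = 8
y_2 = 4.5
z_2 = 10.5
h_2 = 3
x_3 = 3.5
y_3 = 10.5
z_3 = 13.5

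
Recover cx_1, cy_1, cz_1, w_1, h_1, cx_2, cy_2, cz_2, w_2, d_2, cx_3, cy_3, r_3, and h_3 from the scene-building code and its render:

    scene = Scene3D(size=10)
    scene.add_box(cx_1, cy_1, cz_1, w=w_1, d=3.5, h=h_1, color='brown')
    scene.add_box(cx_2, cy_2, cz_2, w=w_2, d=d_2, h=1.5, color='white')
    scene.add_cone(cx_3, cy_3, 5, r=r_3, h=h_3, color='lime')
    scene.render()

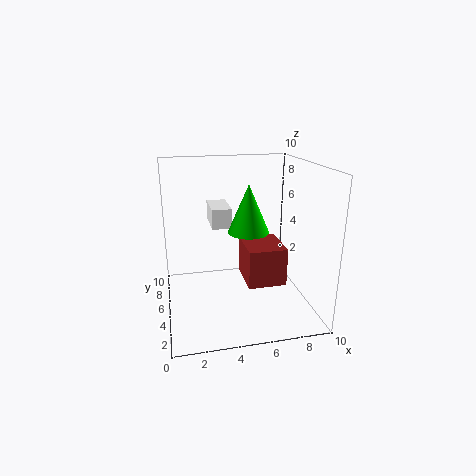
cx_1 = 6
cy_1 = 5.5
cz_1 = 0.5
w_1 = 3
h_1 = 3
cx_2 = 3.5
cy_2 = 7
cz_2 = 5
w_2 = 1.5
d_2 = 3
cx_3 = 6
cy_3 = 6
r_3 = 1.5
h_3 = 3.5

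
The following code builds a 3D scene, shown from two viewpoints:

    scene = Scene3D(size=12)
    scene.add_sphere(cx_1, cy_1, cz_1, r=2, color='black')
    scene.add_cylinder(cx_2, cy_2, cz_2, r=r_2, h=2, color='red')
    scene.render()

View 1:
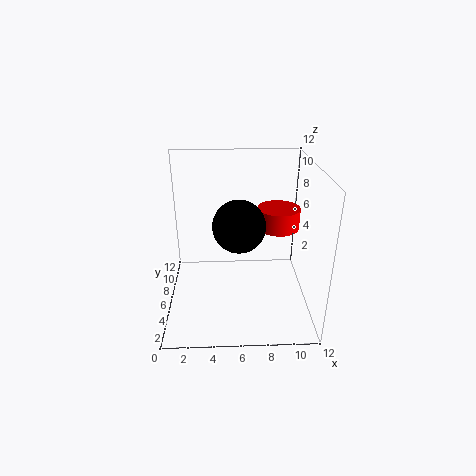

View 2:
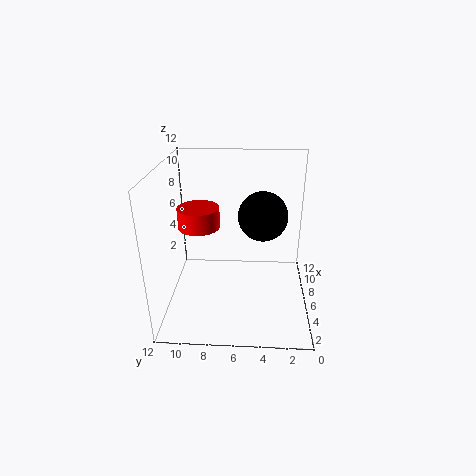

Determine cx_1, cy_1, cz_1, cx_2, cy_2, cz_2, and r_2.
cx_1 = 6, cy_1 = 4, cz_1 = 8, cx_2 = 10, cy_2 = 10, cz_2 = 5, r_2 = 2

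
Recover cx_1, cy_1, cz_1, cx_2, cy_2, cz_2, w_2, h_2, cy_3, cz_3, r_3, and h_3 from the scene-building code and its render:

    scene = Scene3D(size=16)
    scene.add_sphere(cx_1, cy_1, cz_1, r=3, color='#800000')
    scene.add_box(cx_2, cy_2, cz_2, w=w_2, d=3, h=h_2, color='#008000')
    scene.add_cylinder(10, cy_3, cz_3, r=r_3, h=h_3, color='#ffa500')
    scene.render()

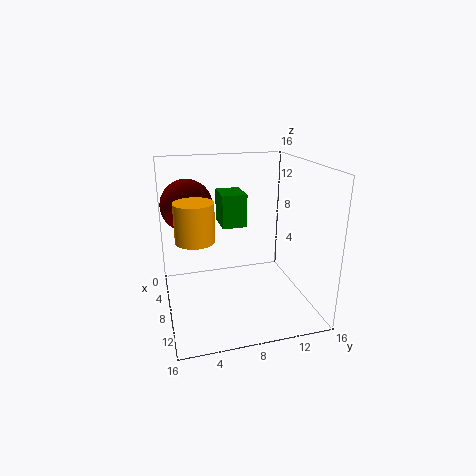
cx_1 = 4; cy_1 = 3; cz_1 = 11; cx_2 = 1; cy_2 = 7; cz_2 = 8; w_2 = 4; h_2 = 4; cy_3 = 3; cz_3 = 9; r_3 = 2; h_3 = 4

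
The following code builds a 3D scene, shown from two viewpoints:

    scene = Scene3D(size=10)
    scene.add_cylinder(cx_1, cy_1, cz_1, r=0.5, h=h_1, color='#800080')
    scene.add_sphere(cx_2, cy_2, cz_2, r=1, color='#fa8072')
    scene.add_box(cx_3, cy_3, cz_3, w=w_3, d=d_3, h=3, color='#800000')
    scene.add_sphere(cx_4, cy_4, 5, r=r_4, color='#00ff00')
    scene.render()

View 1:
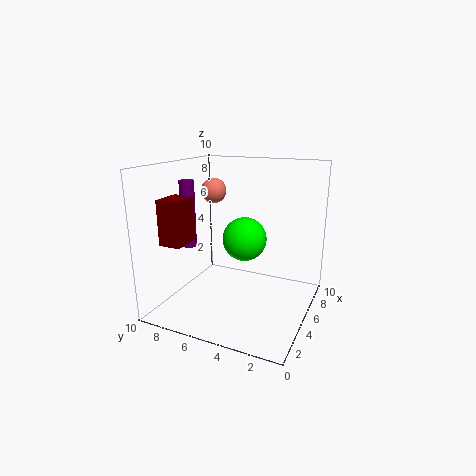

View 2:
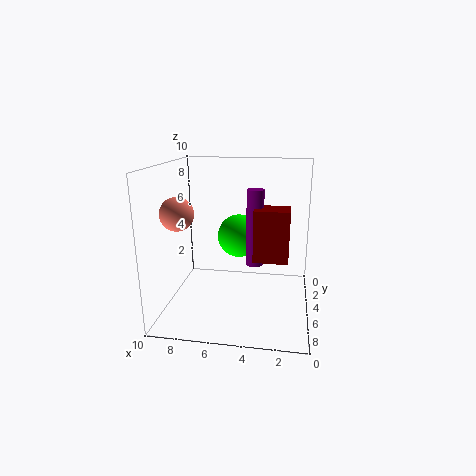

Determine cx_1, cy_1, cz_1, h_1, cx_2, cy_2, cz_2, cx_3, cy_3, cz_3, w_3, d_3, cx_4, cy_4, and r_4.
cx_1 = 3.5
cy_1 = 8
cz_1 = 4.5
h_1 = 4.5
cx_2 = 8
cy_2 = 8.5
cz_2 = 7.5
cx_3 = 1.5
cy_3 = 7.5
cz_3 = 5
w_3 = 2
d_3 = 1.5
cx_4 = 5
cy_4 = 4.5
r_4 = 1.5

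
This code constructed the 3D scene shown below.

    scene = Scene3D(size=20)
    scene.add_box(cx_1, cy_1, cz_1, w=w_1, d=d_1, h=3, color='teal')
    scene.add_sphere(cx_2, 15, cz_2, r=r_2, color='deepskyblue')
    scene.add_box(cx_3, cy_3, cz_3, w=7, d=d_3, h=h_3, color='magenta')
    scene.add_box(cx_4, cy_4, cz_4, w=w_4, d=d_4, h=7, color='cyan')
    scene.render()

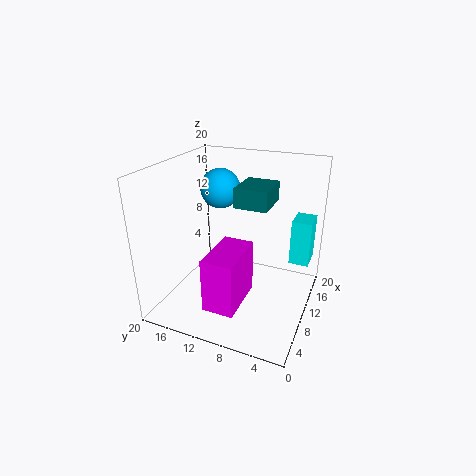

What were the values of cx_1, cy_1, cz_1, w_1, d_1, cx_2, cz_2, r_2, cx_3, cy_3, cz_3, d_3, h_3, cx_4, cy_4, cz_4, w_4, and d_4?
cx_1 = 13; cy_1 = 7; cz_1 = 13; w_1 = 6; d_1 = 5; cx_2 = 15; cz_2 = 15; r_2 = 3; cx_3 = 1; cy_3 = 7; cz_3 = 4; d_3 = 4; h_3 = 7; cx_4 = 16; cy_4 = 1; cz_4 = 4; w_4 = 4; d_4 = 3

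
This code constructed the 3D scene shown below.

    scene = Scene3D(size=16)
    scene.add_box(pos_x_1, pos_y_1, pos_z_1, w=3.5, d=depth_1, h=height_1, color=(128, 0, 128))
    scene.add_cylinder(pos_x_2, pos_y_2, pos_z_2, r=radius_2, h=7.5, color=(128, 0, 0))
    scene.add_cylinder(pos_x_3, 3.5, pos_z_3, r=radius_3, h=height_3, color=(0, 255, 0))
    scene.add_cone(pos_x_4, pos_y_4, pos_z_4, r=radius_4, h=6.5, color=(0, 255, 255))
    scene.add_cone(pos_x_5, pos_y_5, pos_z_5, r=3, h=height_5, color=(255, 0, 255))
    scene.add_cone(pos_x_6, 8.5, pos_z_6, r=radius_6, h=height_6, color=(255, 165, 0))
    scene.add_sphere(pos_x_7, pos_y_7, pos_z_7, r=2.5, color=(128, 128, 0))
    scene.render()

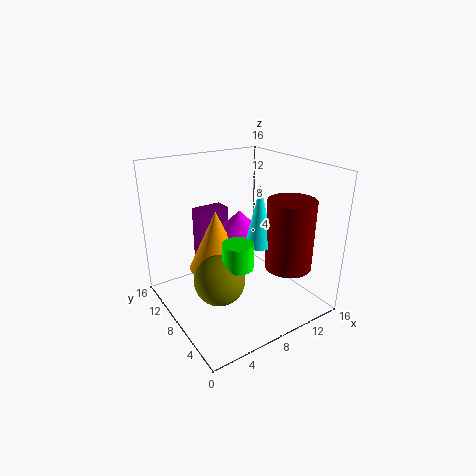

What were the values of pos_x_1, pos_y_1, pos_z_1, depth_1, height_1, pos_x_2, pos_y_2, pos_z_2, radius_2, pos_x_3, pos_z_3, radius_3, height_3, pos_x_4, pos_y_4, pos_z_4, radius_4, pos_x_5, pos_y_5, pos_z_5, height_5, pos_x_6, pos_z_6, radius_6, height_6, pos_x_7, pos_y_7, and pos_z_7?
pos_x_1 = 4.5; pos_y_1 = 10; pos_z_1 = 5; depth_1 = 2; height_1 = 6; pos_x_2 = 11.5; pos_y_2 = 3.5; pos_z_2 = 5.5; radius_2 = 2.5; pos_x_3 = 5; pos_z_3 = 7.5; radius_3 = 1.5; height_3 = 2.5; pos_x_4 = 9; pos_y_4 = 5.5; pos_z_4 = 8; radius_4 = 1.5; pos_x_5 = 8.5; pos_y_5 = 8.5; pos_z_5 = 8; height_5 = 3; pos_x_6 = 5.5; pos_z_6 = 5; radius_6 = 3; height_6 = 6.5; pos_x_7 = 3.5; pos_y_7 = 4.5; pos_z_7 = 6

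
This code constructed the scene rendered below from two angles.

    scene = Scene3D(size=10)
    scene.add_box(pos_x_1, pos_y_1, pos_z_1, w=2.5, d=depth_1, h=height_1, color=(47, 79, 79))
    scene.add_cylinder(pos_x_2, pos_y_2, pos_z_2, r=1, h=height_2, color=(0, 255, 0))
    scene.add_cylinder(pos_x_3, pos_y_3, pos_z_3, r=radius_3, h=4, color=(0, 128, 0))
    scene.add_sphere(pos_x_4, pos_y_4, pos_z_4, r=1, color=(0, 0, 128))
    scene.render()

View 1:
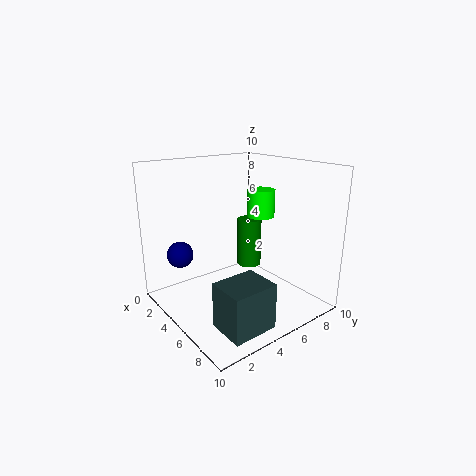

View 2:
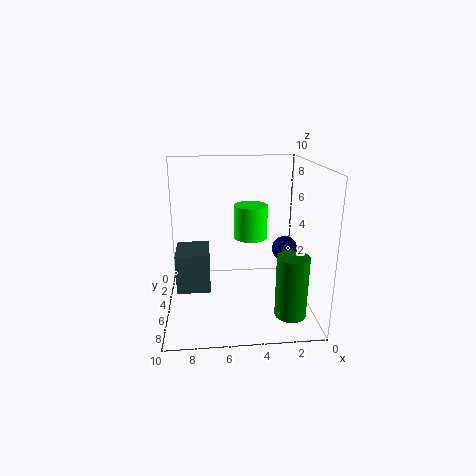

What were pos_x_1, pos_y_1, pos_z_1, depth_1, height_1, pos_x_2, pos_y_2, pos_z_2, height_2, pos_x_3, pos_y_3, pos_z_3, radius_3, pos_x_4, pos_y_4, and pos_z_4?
pos_x_1 = 7
pos_y_1 = 1.5
pos_z_1 = 0.5
depth_1 = 3
height_1 = 3
pos_x_2 = 4.5
pos_y_2 = 7.5
pos_z_2 = 6
height_2 = 2
pos_x_3 = 2
pos_y_3 = 8.5
pos_z_3 = 1
radius_3 = 1
pos_x_4 = 1
pos_y_4 = 2.5
pos_z_4 = 3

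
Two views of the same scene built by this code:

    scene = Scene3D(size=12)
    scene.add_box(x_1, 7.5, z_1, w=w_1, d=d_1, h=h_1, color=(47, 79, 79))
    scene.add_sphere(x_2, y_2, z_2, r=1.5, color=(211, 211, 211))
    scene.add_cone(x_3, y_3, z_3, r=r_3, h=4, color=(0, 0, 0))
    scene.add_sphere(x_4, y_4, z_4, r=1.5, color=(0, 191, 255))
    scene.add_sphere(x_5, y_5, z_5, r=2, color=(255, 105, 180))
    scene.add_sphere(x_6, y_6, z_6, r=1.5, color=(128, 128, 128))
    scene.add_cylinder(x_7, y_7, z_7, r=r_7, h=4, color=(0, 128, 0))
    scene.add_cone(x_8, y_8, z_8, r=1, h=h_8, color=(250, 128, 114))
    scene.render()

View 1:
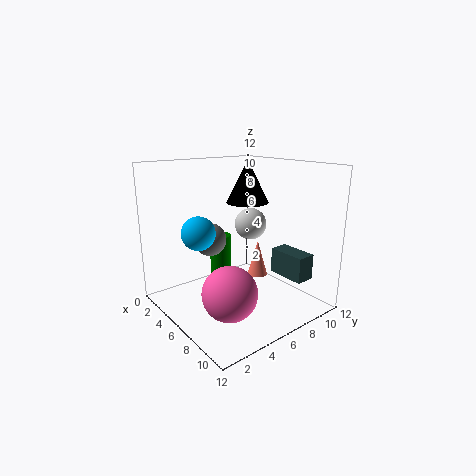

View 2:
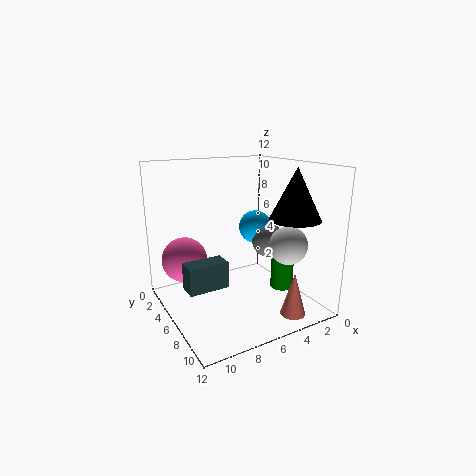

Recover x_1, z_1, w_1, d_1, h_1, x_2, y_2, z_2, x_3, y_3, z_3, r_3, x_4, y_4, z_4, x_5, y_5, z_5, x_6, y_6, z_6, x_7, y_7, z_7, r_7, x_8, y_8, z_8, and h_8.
x_1 = 8.5
z_1 = 3.5
w_1 = 3
d_1 = 1.5
h_1 = 2
x_2 = 3.5
y_2 = 9.5
z_2 = 6
x_3 = 3
y_3 = 9.5
z_3 = 8
r_3 = 2
x_4 = 3
y_4 = 4
z_4 = 6
x_5 = 9.5
y_5 = 2.5
z_5 = 3.5
x_6 = 2.5
y_6 = 5.5
z_6 = 5
x_7 = 2
y_7 = 7
z_7 = 1
r_7 = 1
x_8 = 3.5
y_8 = 10.5
z_8 = 0.5
h_8 = 3.5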